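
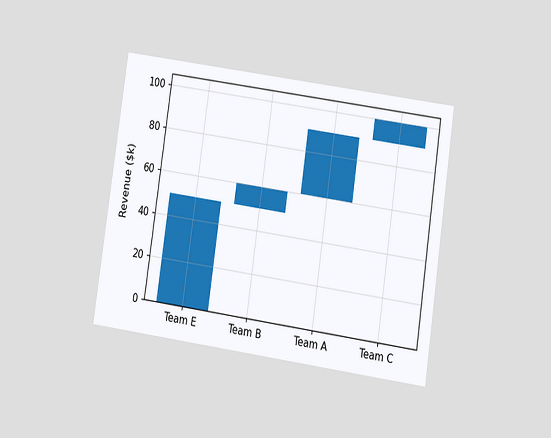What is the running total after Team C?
The chart is tilted about 8° clockwise and viewed at a slight angle. After Team C the running total reaches $100k.

$100k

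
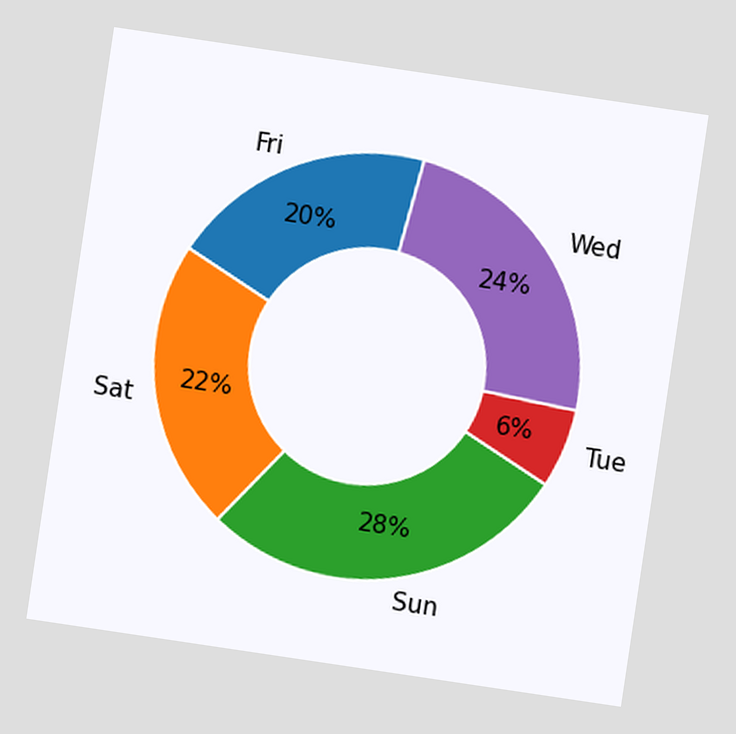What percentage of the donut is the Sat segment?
22%

The chart is tilted about 8° clockwise. The Sat segment takes up 22% of the ring.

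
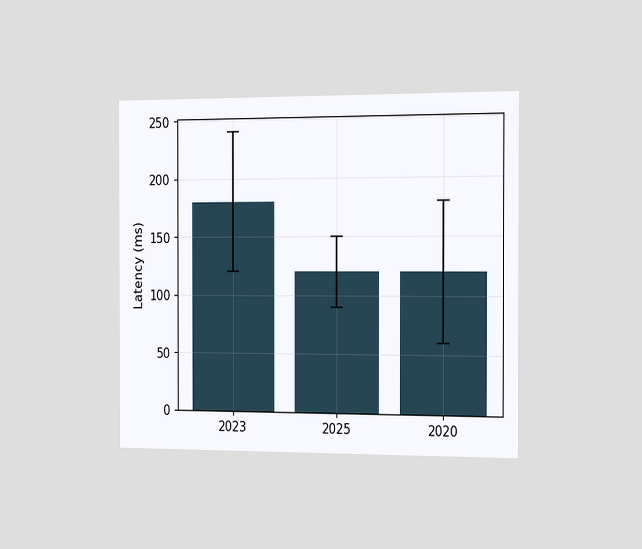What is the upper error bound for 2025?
150ms

The chart is viewed slightly from the right. The 2025 bar's upper whisker reaches 150ms.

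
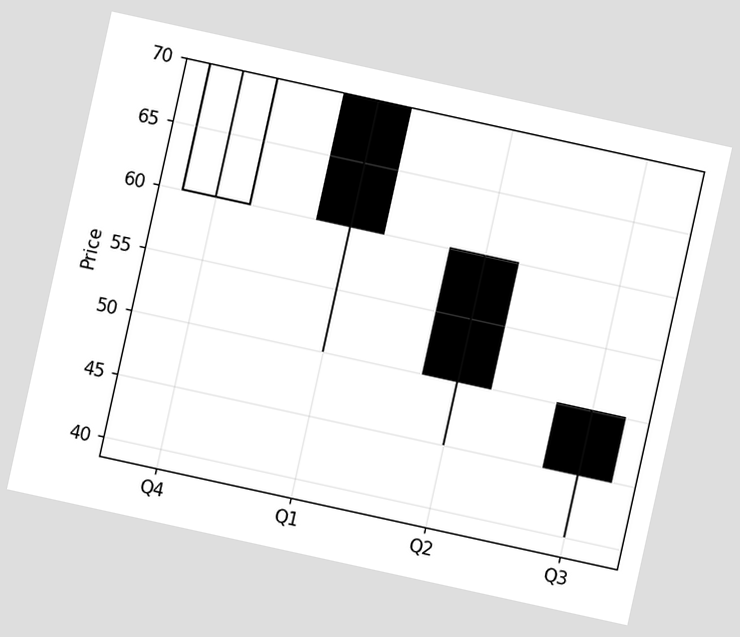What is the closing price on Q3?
The chart is tilted about 12° clockwise. The Q3 candle closes at 45.

45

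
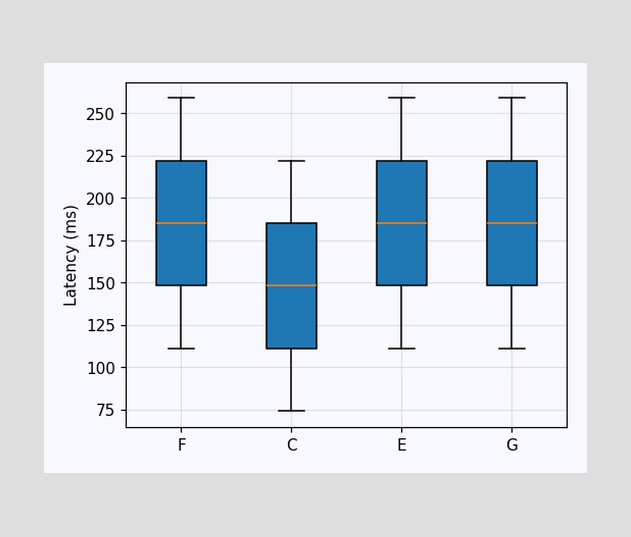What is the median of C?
The median line in the C box sits at 148ms.

148ms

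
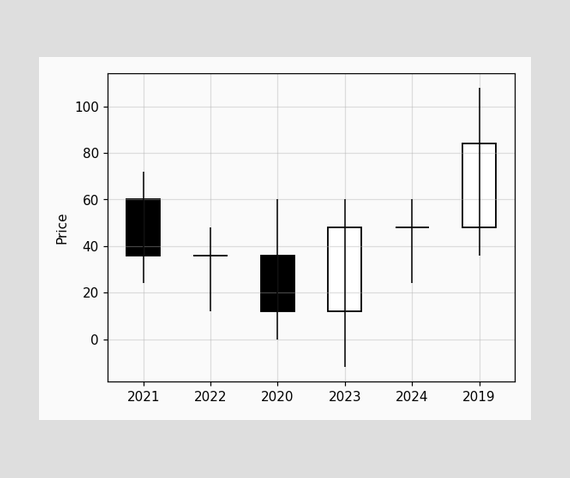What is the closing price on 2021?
36

The 2021 candle closes at 36.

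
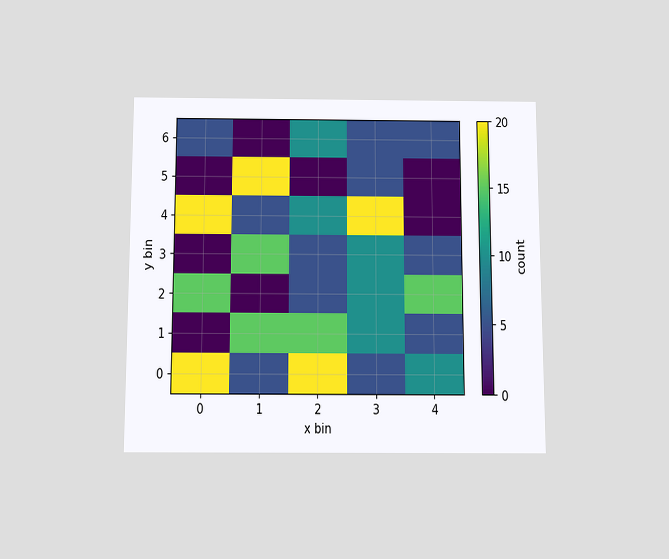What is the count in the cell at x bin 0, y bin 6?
5

The chart is viewed slightly from below. Matching the cell (0, 6) against the colorbar gives 5.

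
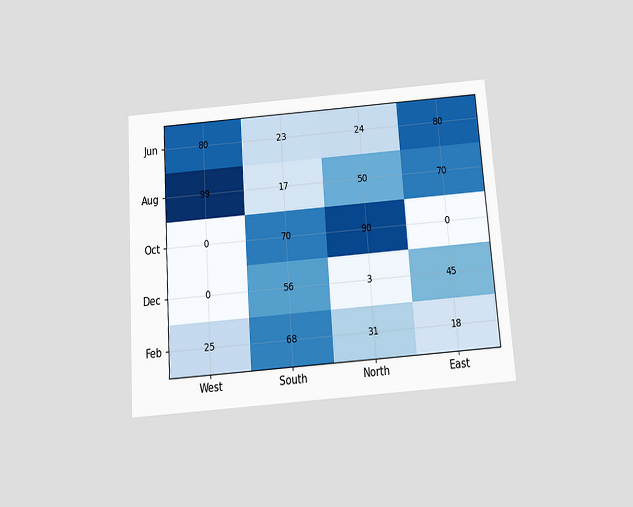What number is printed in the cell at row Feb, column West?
25

The chart is tilted about 4° counter-clockwise and viewed slightly from below. The (Feb, West) cell reads 25.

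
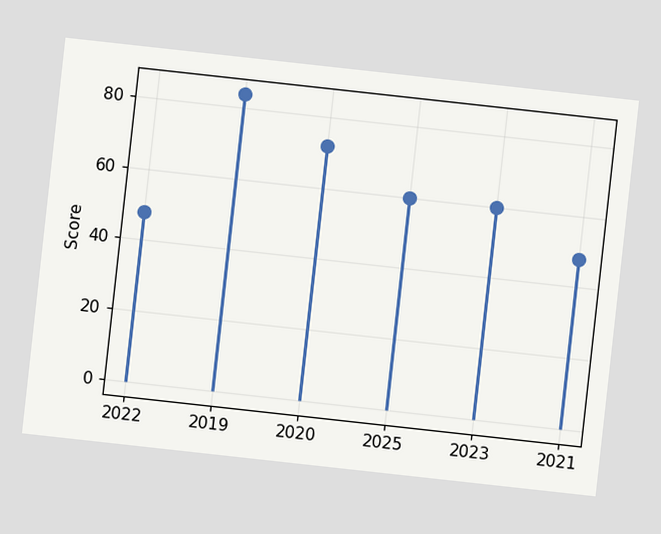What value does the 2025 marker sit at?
60

The chart is tilted about 6° clockwise. The 2025 marker sits at 60.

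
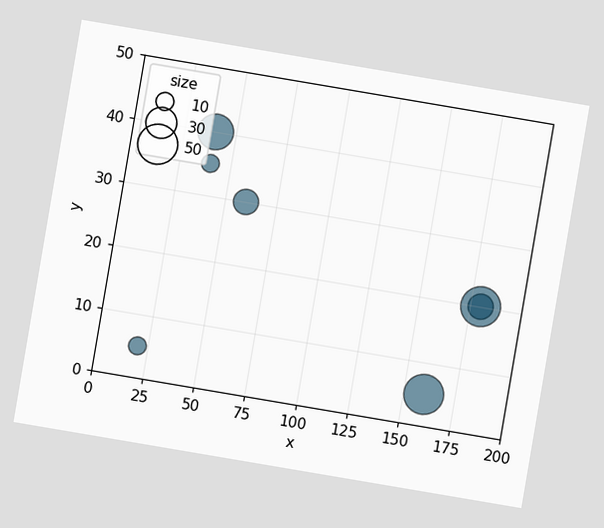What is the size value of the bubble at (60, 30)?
The chart is tilted about 10° clockwise. Matching the bubble at (60, 30) against the size legend gives 20.

20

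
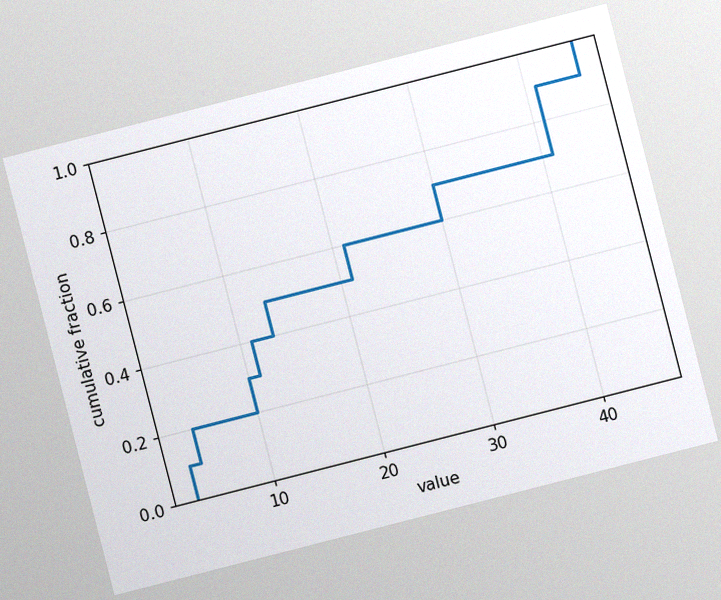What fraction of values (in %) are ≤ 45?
100%

The chart is tilted about 14° counter-clockwise, with some photo noise. At x=45 the ECDF step is at 100%.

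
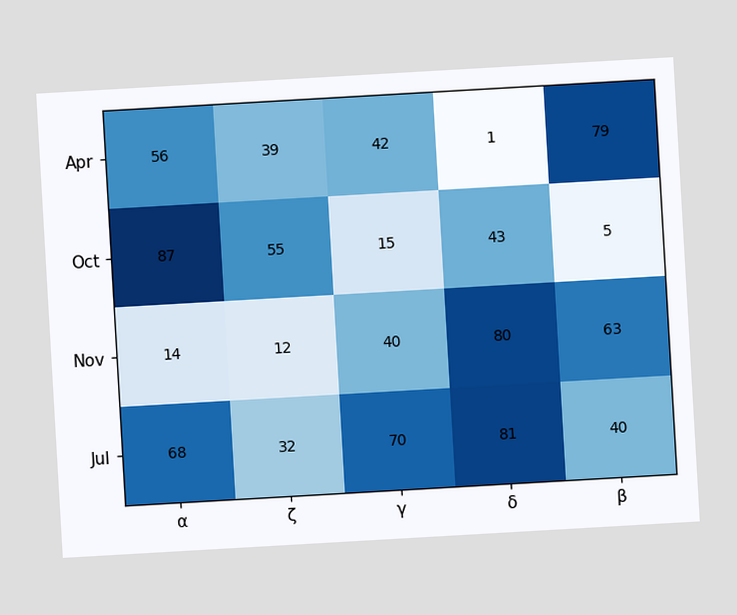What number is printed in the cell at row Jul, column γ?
The chart is tilted about 3° counter-clockwise. The (Jul, γ) cell reads 70.

70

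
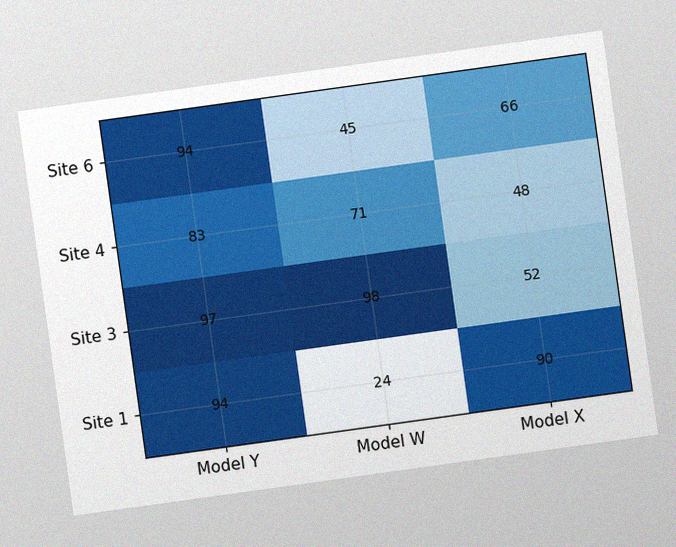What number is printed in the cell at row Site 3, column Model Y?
97

The chart is tilted about 8° counter-clockwise, with some photo noise. The (Site 3, Model Y) cell reads 97.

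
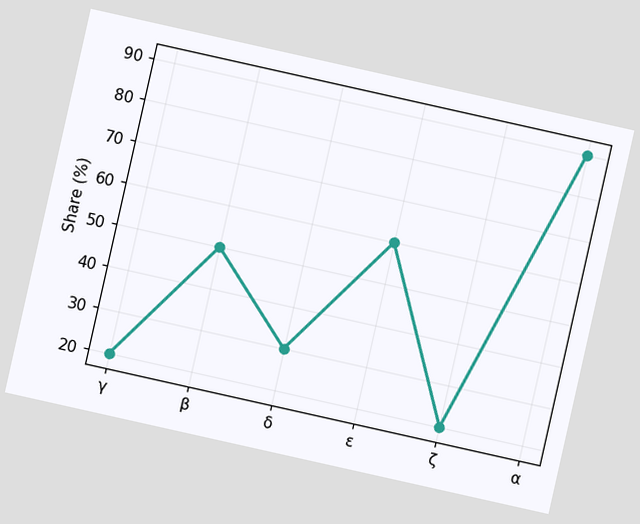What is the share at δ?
30%

The chart is tilted about 13° clockwise. At δ, the line is at 30%.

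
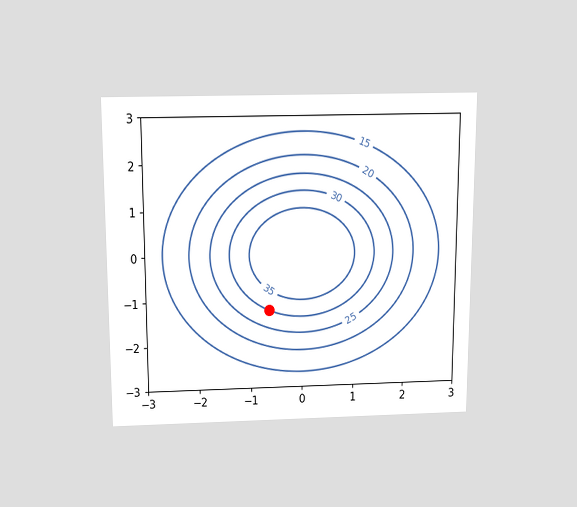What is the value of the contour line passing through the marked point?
The chart is viewed slightly from above. The marked point sits on the contour labelled 30.

30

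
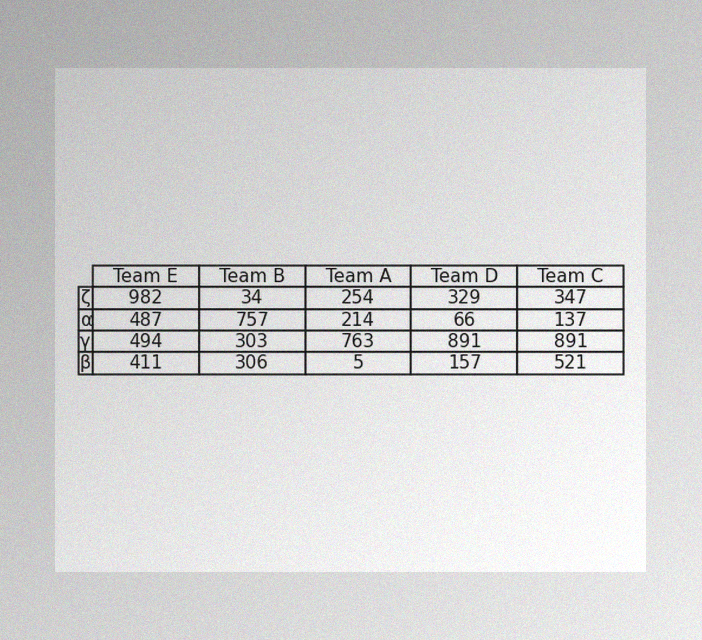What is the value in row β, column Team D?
157

The image has some photo noise and uneven lighting. The (β, Team D) cell reads 157.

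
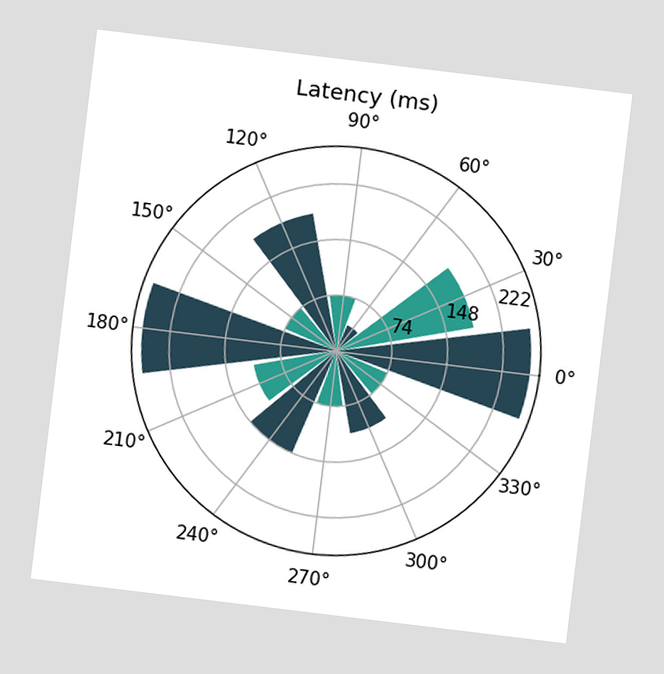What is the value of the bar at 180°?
259ms

The chart is tilted about 7° clockwise. The bar at 180° reaches 259ms on the radial axis.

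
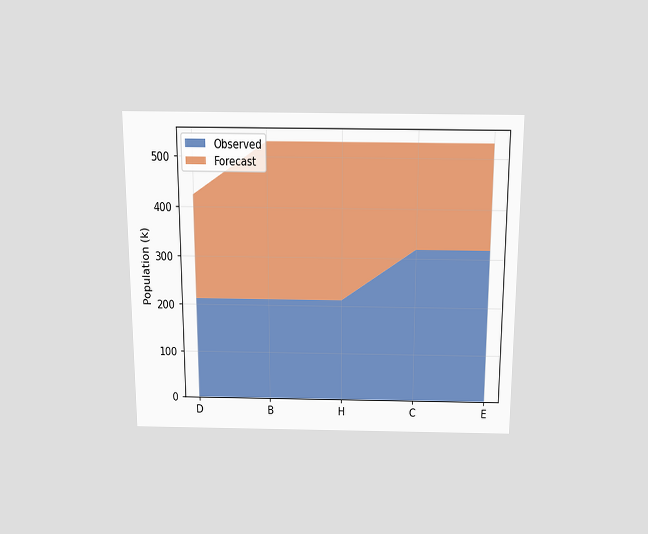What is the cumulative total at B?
530k

The chart is viewed slightly from above. The stacked total at B reaches 530k.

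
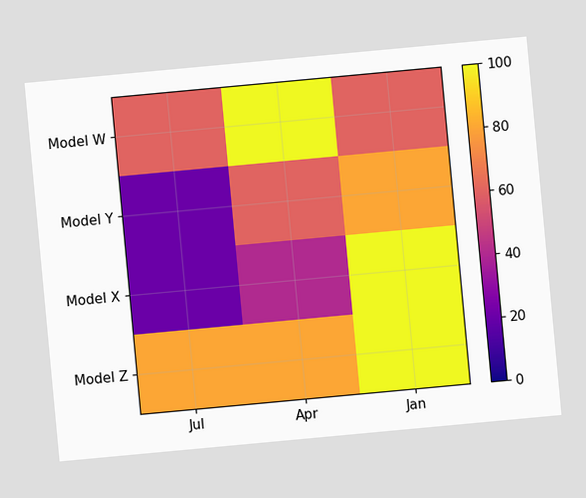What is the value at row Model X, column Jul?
20

The chart is tilted about 5° counter-clockwise. Matching cell (Model X, Jul) against the colorbar gives 20.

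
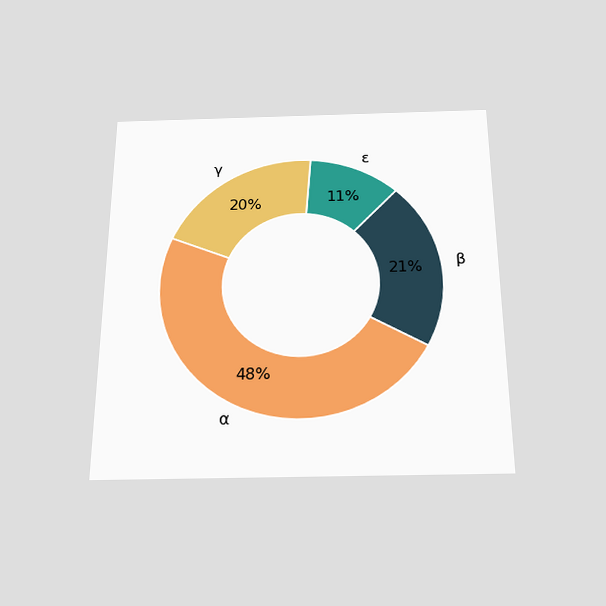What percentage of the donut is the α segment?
The chart is viewed slightly from below. The α segment takes up 48% of the ring.

48%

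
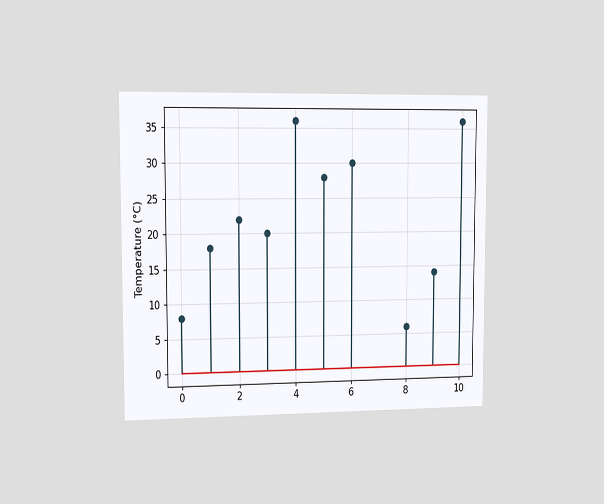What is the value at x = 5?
28°C

The chart is viewed slightly from the left. The stem at x=5 reaches 28°C.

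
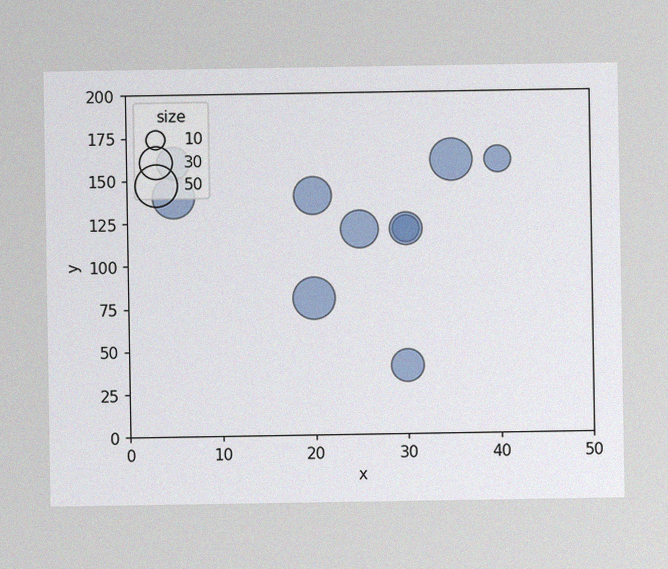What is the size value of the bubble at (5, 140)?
The image has some photo noise and uneven lighting. Matching the bubble at (5, 140) against the size legend gives 50.

50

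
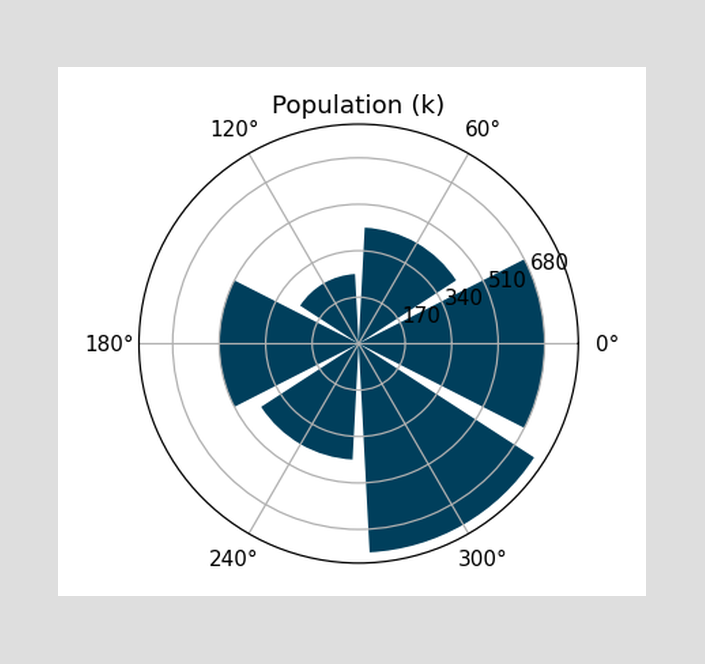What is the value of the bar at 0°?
680k

The bar at 0° reaches 680k on the radial axis.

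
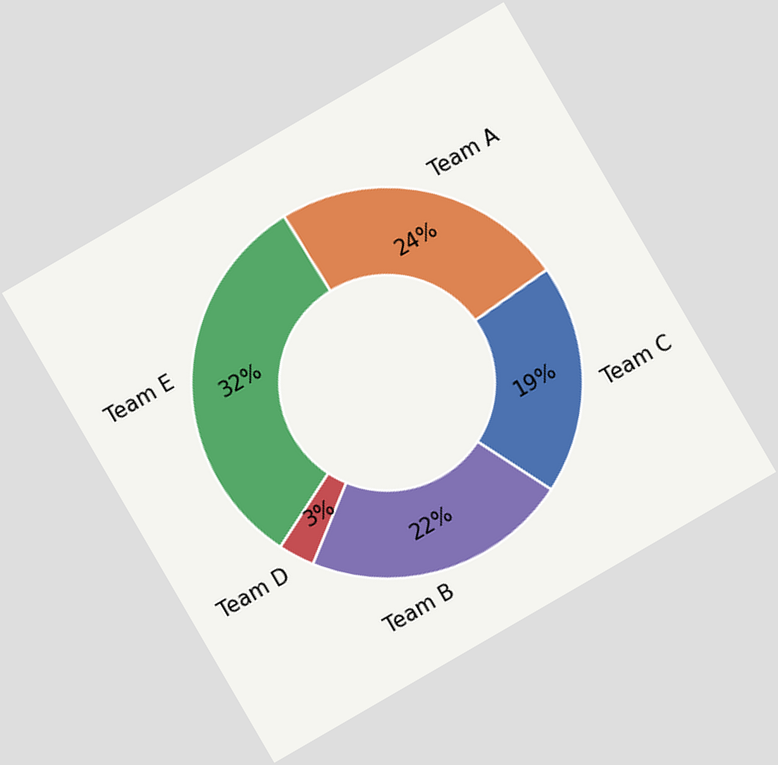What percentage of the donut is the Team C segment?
The chart is tilted about 30° counter-clockwise. The Team C segment takes up 19% of the ring.

19%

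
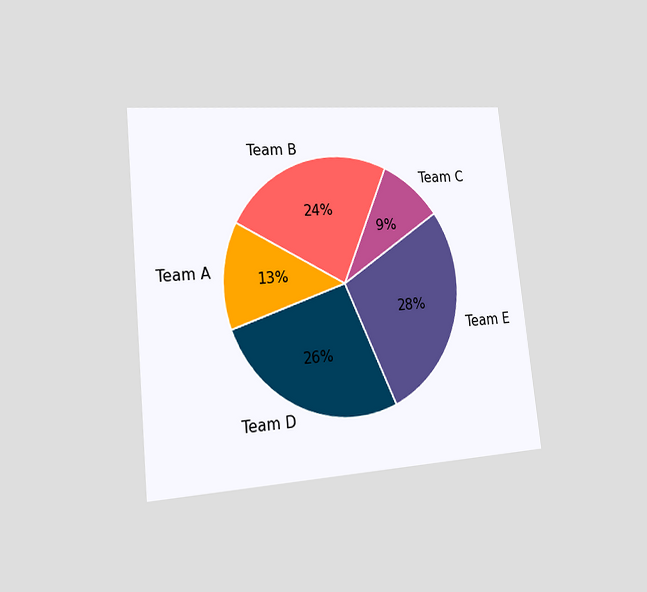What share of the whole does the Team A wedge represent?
The chart is tilted about 6° counter-clockwise and viewed slightly from the left. The Team A slice takes up 13% of the pie.

13%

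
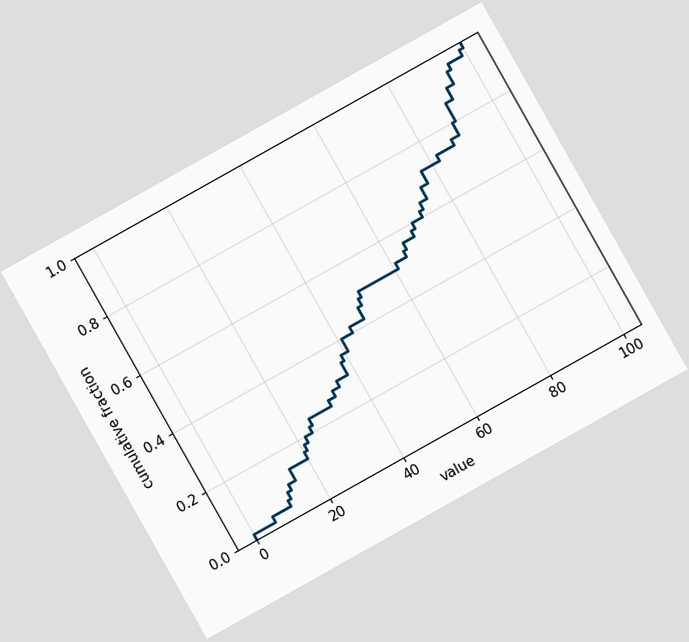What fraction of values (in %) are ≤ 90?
The chart is tilted about 29° counter-clockwise. At x=90 the ECDF step is at 86%.

86%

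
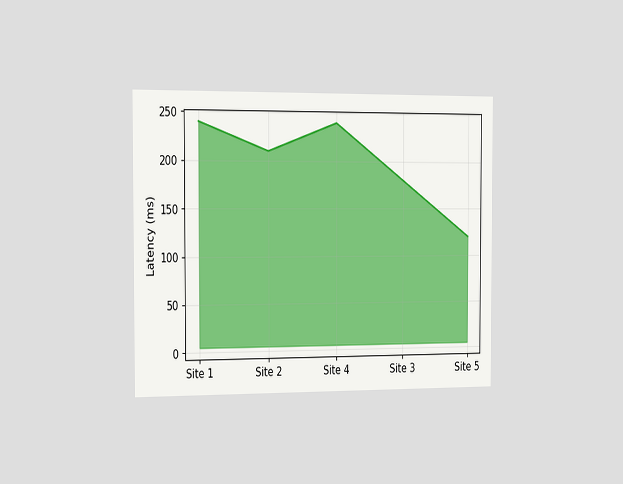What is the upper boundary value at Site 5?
The chart is viewed slightly from the left. At Site 5 the upper boundary is at 120ms.

120ms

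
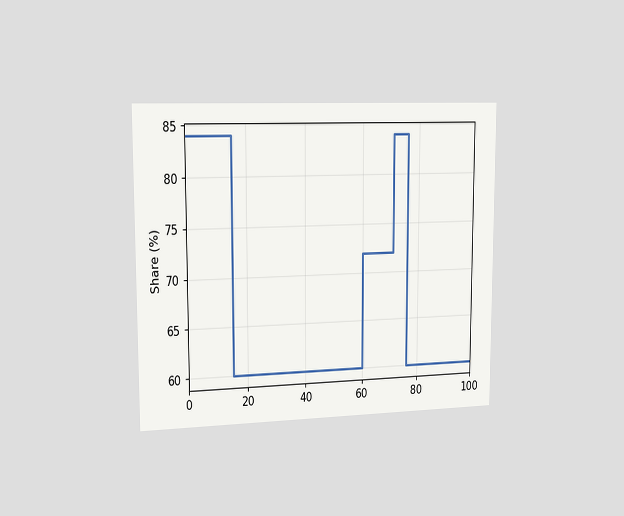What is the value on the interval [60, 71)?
72%

The chart is viewed slightly from the left. On [60, 71) the step sits at 72%.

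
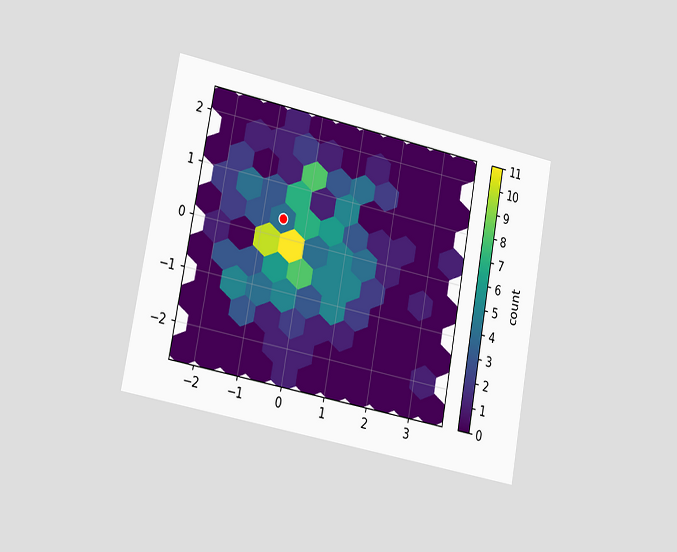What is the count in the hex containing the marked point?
4

The chart is tilted about 10° clockwise and viewed slightly from the left. The marked hex reads 4 on the colorbar.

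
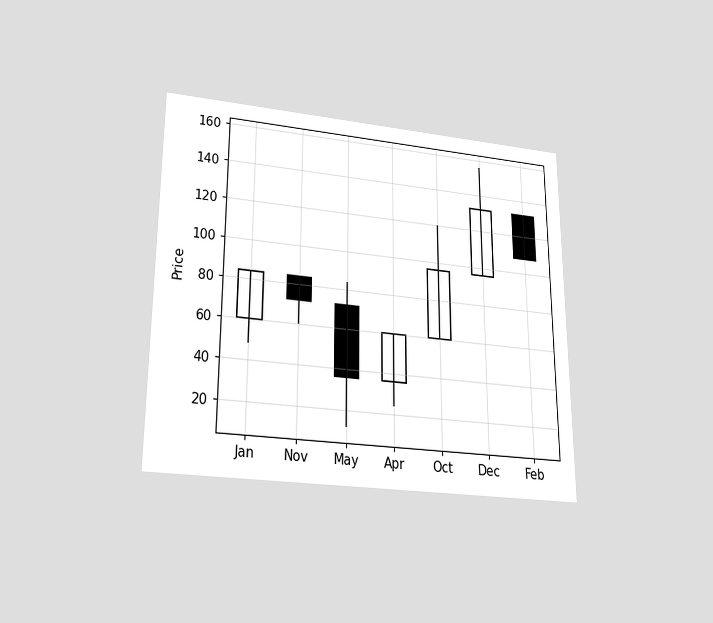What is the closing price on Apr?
The chart is viewed slightly from below. The Apr candle closes at 60.

60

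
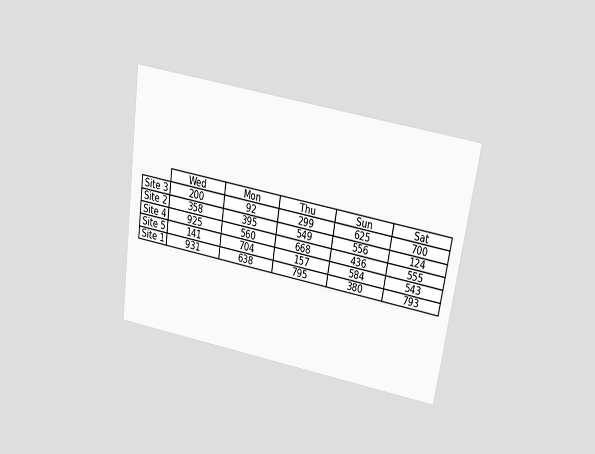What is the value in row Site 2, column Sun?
556

The chart is tilted about 9° clockwise and viewed slightly from above. The (Site 2, Sun) cell reads 556.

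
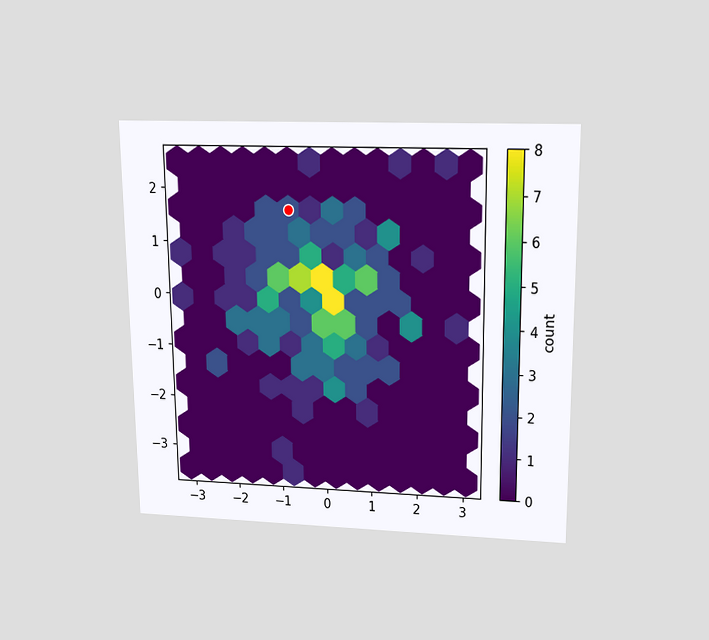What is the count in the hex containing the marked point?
The chart is viewed slightly from above. The marked hex reads 2 on the colorbar.

2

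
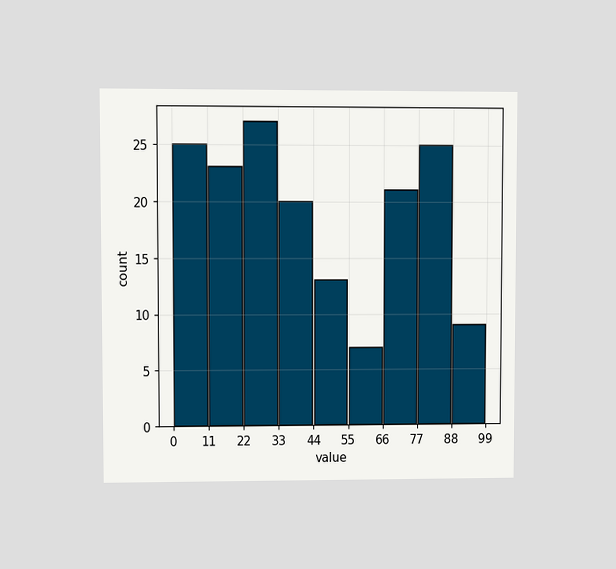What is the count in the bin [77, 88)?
25

The chart is viewed at a slight angle. The [77, 88) bin has height 25.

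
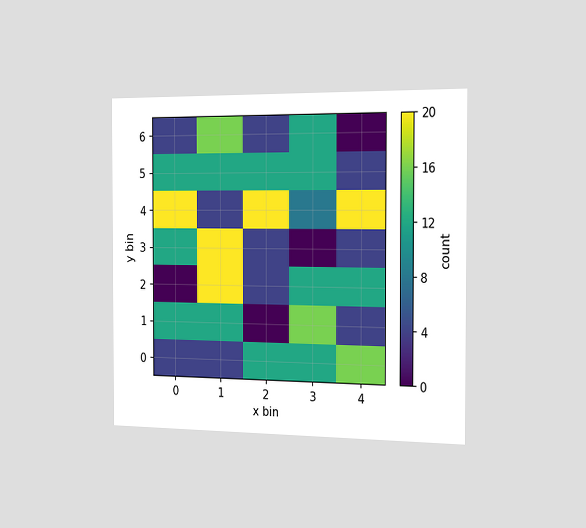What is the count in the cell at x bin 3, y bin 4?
8

The chart is viewed slightly from the right. Matching the cell (3, 4) against the colorbar gives 8.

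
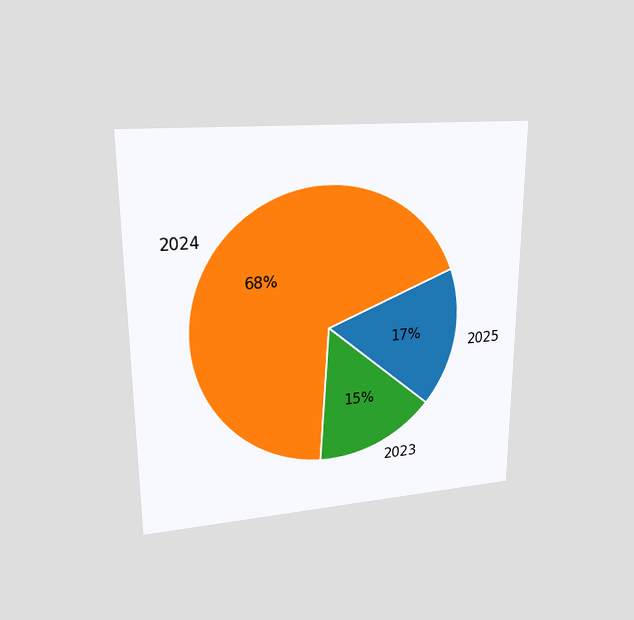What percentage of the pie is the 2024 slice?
The chart is viewed at a slight angle. The 2024 slice takes up 68% of the pie.

68%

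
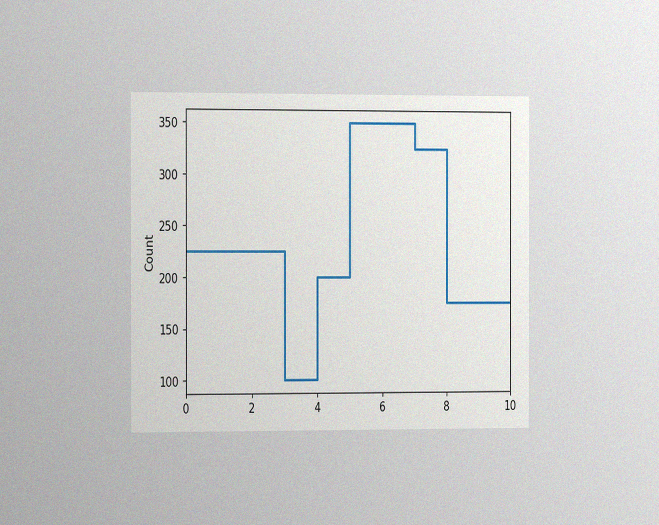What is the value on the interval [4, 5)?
200

The chart is viewed slightly from the left, with some photo noise. On [4, 5) the step sits at 200.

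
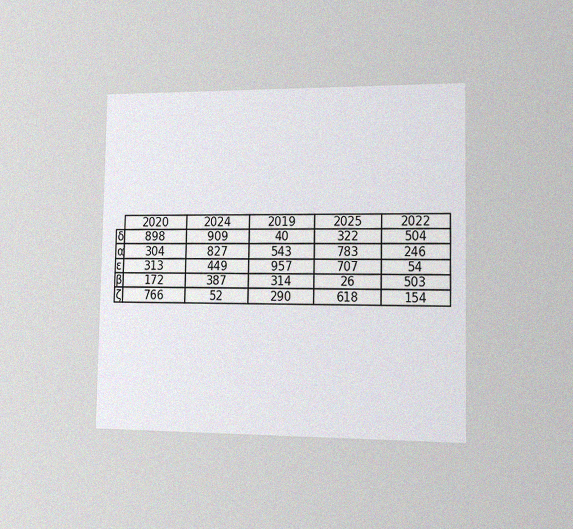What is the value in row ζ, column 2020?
766

The chart is viewed slightly from the right, with some photo noise. The (ζ, 2020) cell reads 766.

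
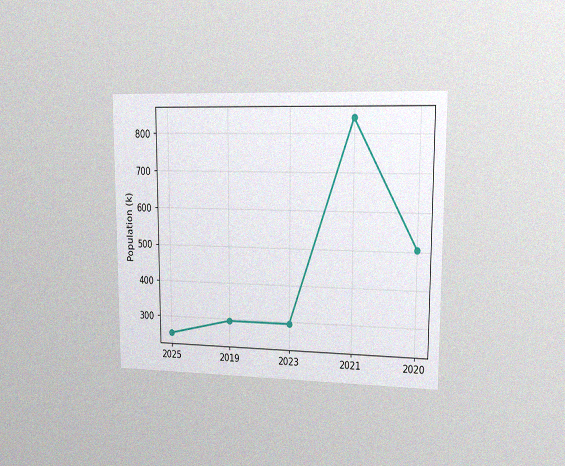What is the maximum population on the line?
840k

The chart is viewed slightly from the right, with some photo noise. The highest point is at 2021, and reading across to the y-axis gives 840k.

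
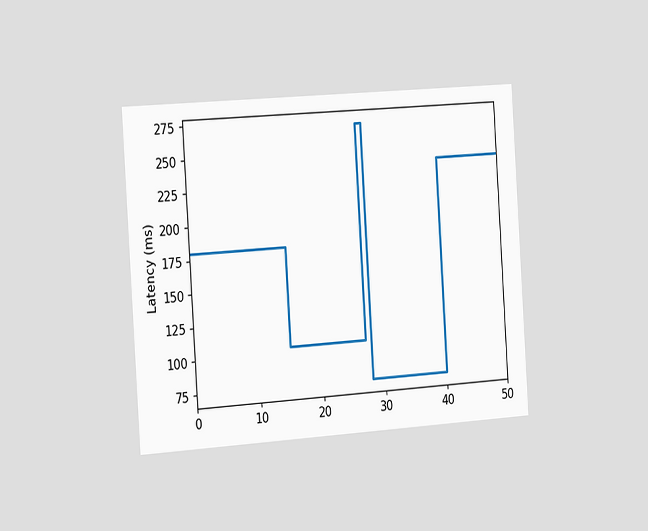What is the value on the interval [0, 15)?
The chart is tilted about 4° counter-clockwise and viewed slightly from the left. On [0, 15) the step sits at 180ms.

180ms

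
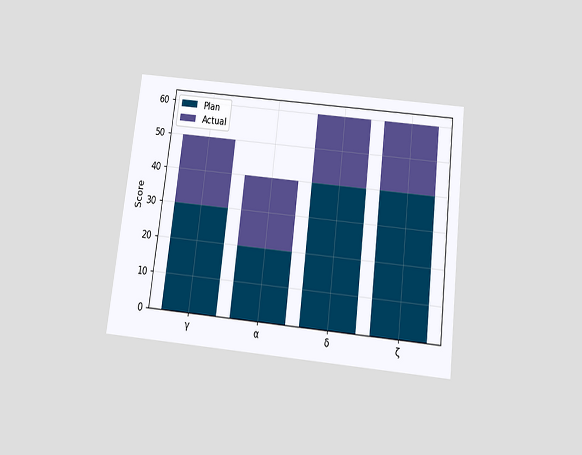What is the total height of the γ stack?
50

The chart is tilted about 7° clockwise and viewed slightly from below. The γ stack's top reaches 50 on the y-axis.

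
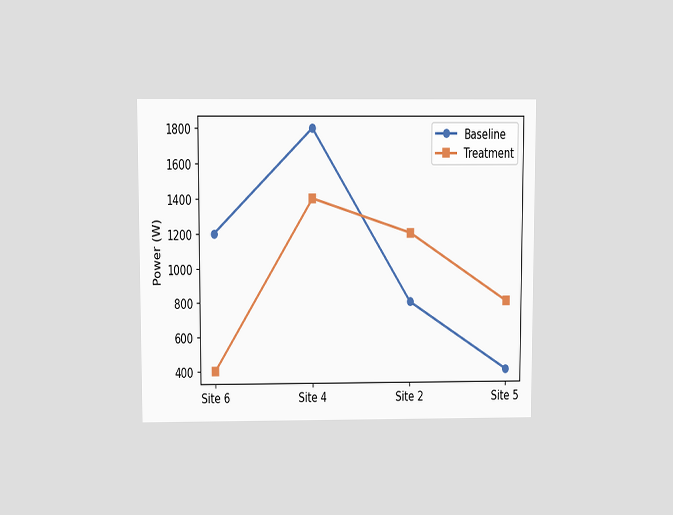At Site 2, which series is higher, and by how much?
The chart is viewed slightly from above. At Site 2, Treatment sits above the other line by 400W.

Treatment, by 400W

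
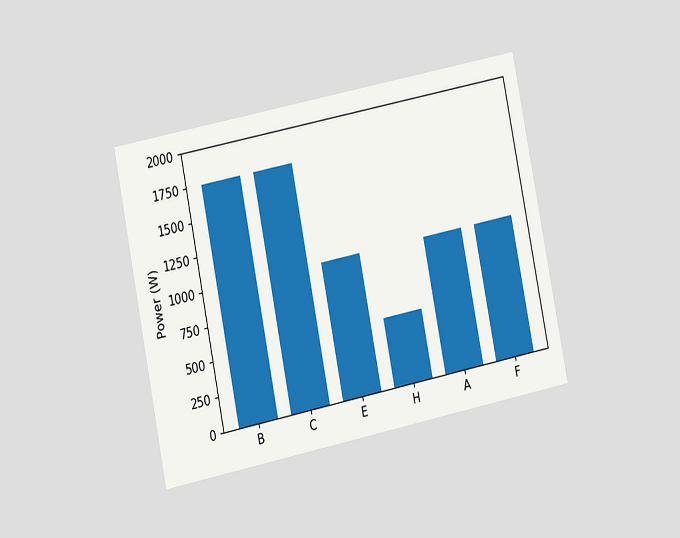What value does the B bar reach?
The chart is tilted about 11° counter-clockwise and viewed at a slight angle. Reading along the chart's y-axis, the B bar reaches 1750W.

1750W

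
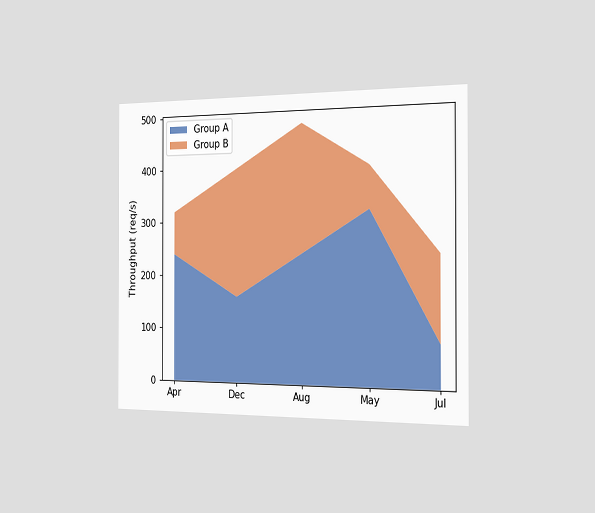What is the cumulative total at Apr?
The chart is viewed slightly from the right. The stacked total at Apr reaches 320req/s.

320req/s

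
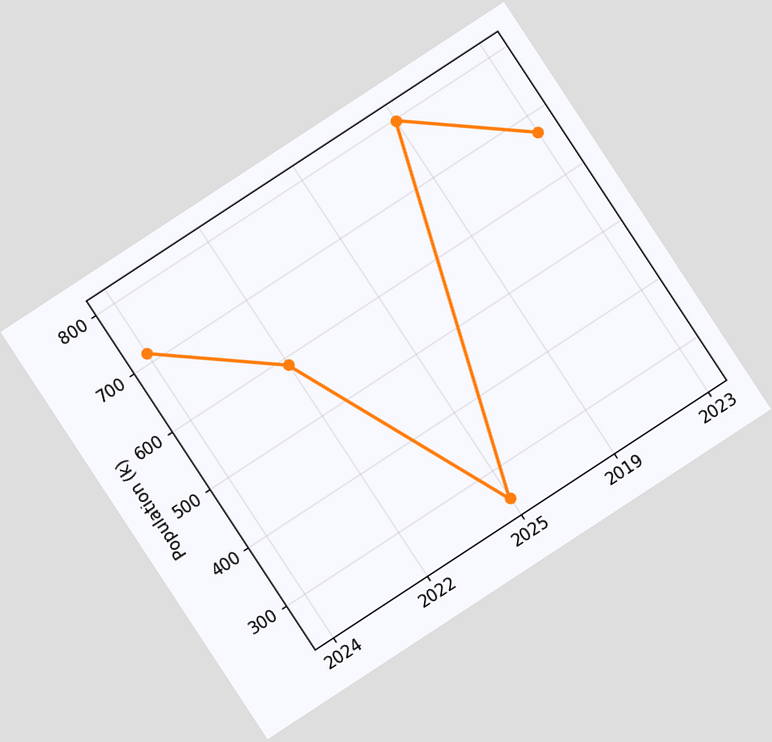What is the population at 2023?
672k

The chart is tilted about 33° counter-clockwise. At 2023, the line is at 672k.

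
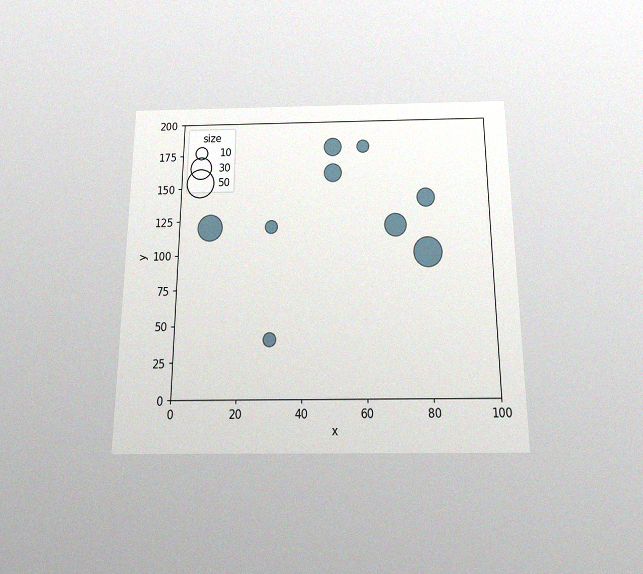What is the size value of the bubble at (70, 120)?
30

The chart is viewed slightly from below, with some photo noise. Matching the bubble at (70, 120) against the size legend gives 30.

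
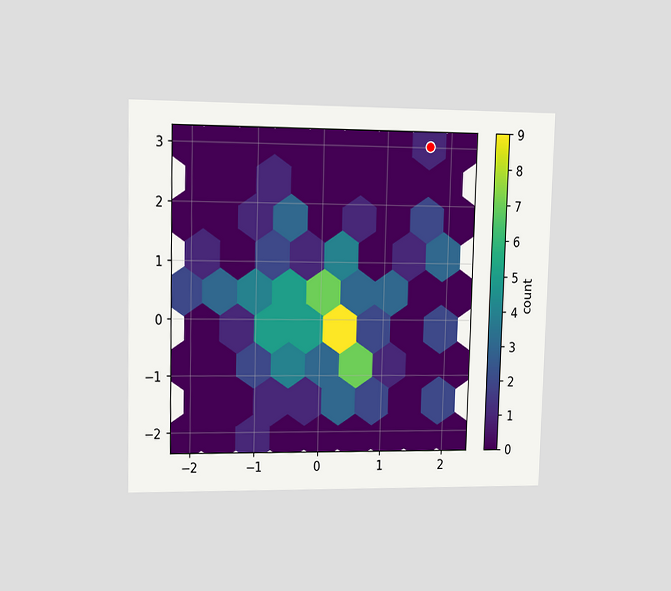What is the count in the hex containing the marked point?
1

The chart is viewed at a slight angle. The marked hex reads 1 on the colorbar.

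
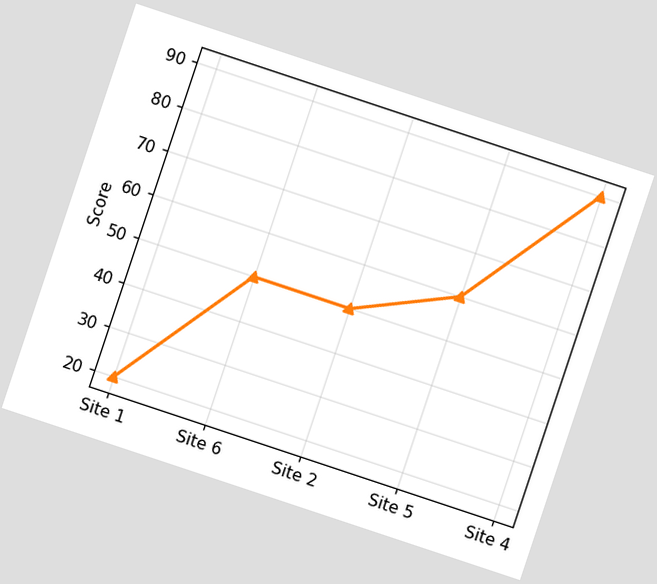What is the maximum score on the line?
90

The chart is tilted about 18° clockwise. The highest point is at Site 4, and reading across to the y-axis gives 90.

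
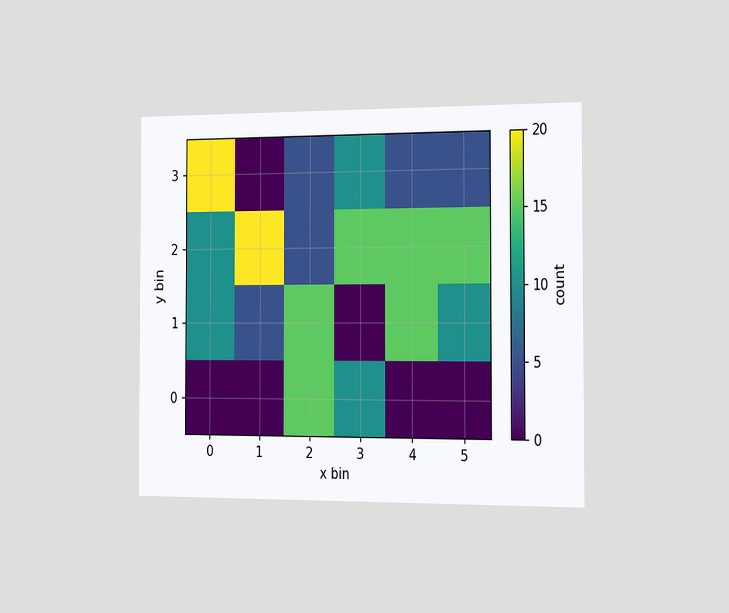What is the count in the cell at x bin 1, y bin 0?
0

The chart is viewed slightly from the right. Matching the cell (1, 0) against the colorbar gives 0.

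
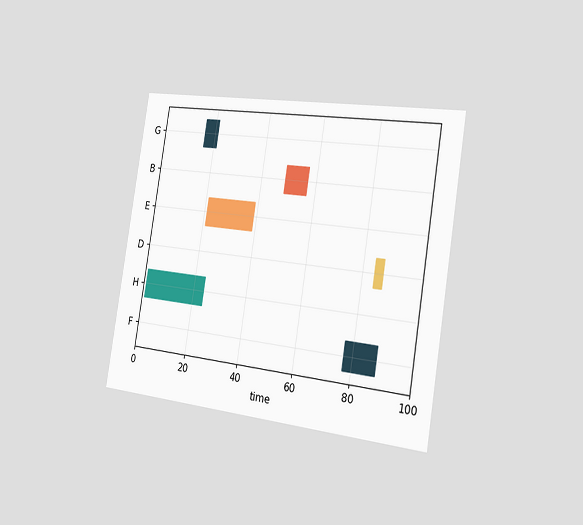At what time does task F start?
The chart is tilted about 9° clockwise and viewed slightly from the right. The F bar begins at t=77.

77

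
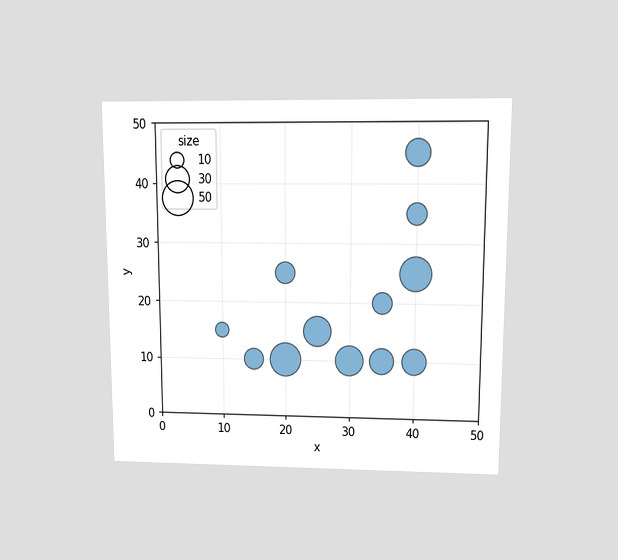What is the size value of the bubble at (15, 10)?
20

The chart is viewed at a slight angle. Matching the bubble at (15, 10) against the size legend gives 20.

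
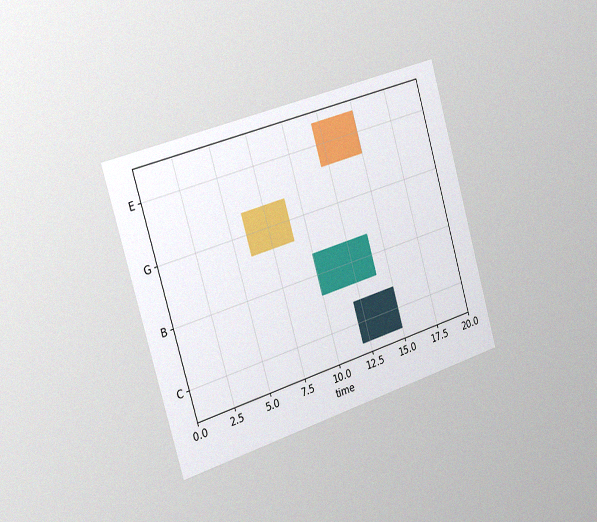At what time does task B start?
The chart is tilted about 16° counter-clockwise and viewed slightly from the left, with some photo noise. The B bar begins at t=10.

10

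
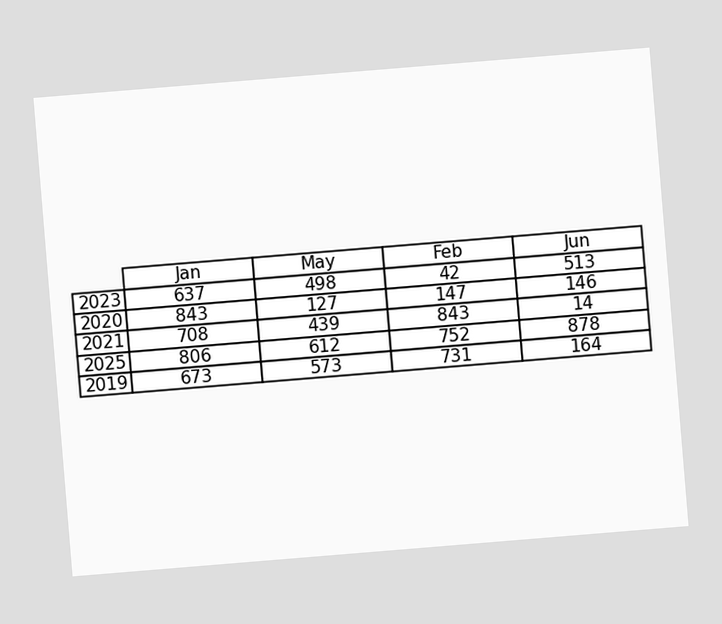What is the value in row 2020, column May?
The chart is tilted about 5° counter-clockwise. The (2020, May) cell reads 127.

127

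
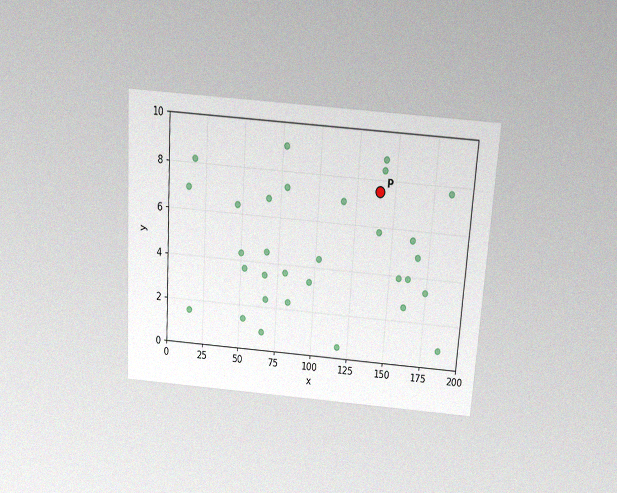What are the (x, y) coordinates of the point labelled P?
The chart is tilted about 4° clockwise and viewed slightly from above, with some photo noise. Following the gridlines from P to each axis, P sits at (140, 7.5).

(140, 7.5)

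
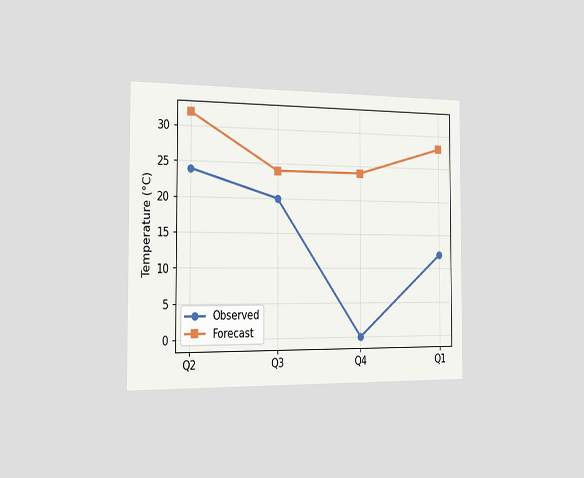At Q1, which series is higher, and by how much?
The chart is viewed slightly from the left. At Q1, Forecast sits above the other line by 16°C.

Forecast, by 16°C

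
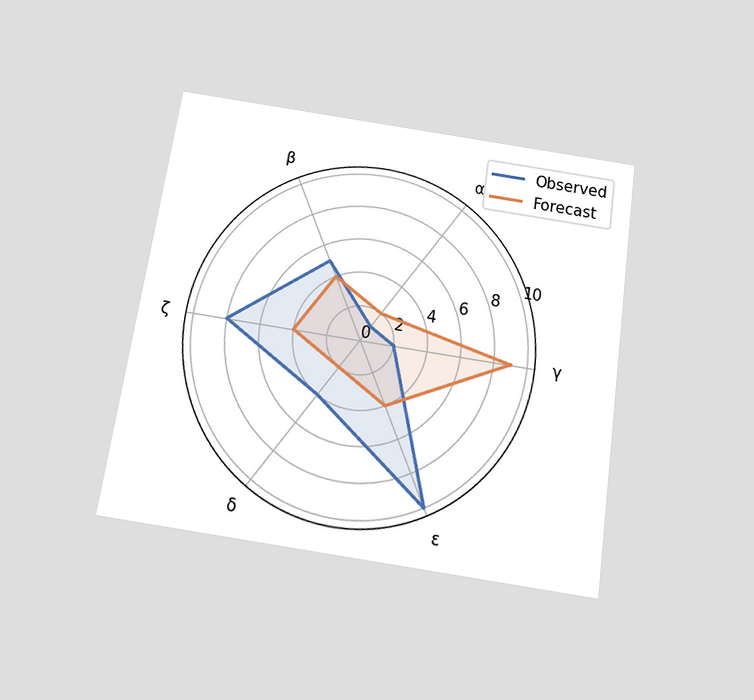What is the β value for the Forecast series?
The chart is tilted about 8° clockwise and viewed slightly from below. On the β axis, Forecast reaches 4.

4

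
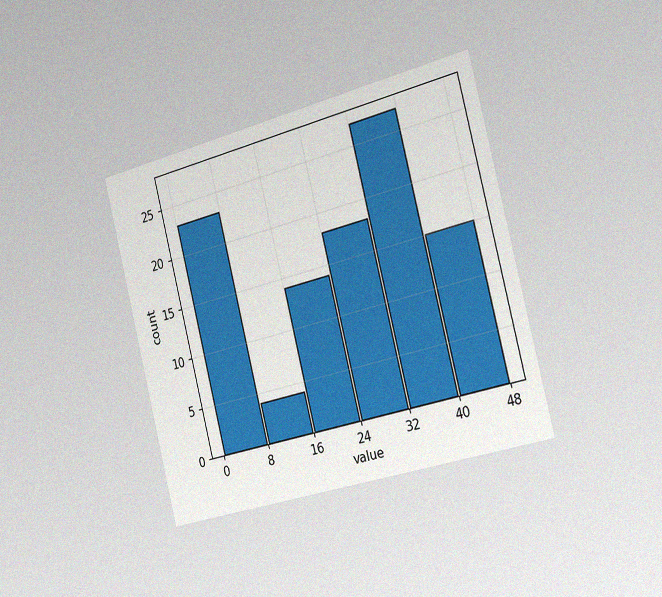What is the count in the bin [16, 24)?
The chart is tilted about 14° counter-clockwise and viewed slightly from the right, with some photo noise. The [16, 24) bin has height 14.

14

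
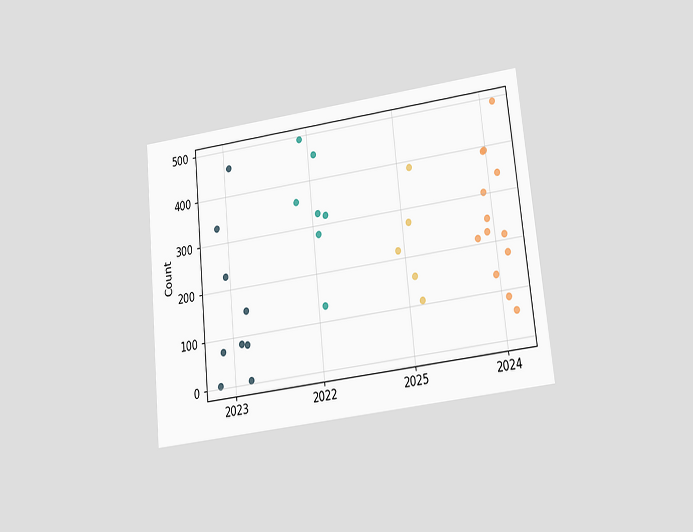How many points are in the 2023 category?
9

The chart is tilted about 6° counter-clockwise and viewed slightly from below. Counting the markers in the 2023 column gives 9.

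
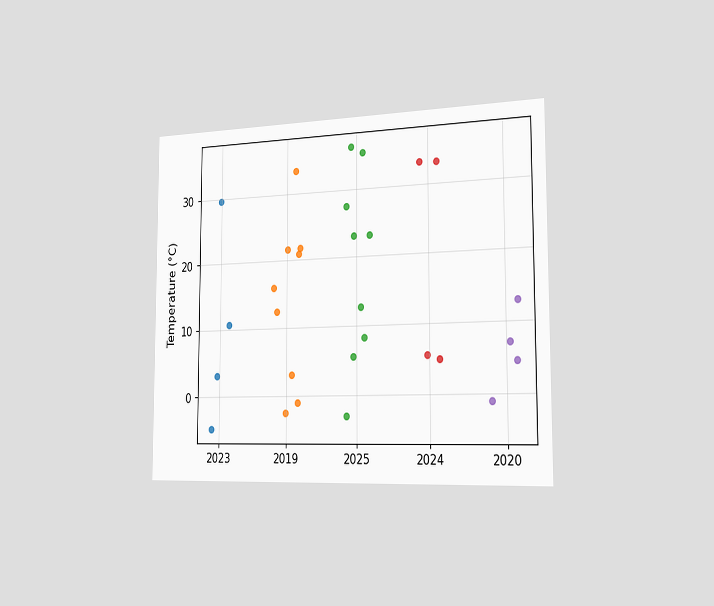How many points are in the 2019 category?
9

The chart is viewed slightly from the right. Counting the markers in the 2019 column gives 9.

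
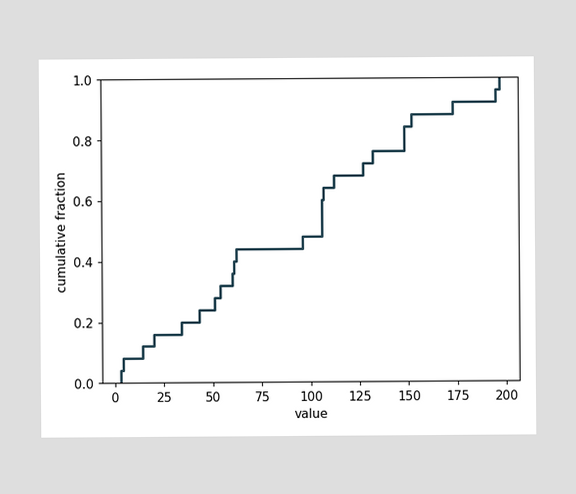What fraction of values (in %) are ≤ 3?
4%

At x=3 the ECDF step is at 4%.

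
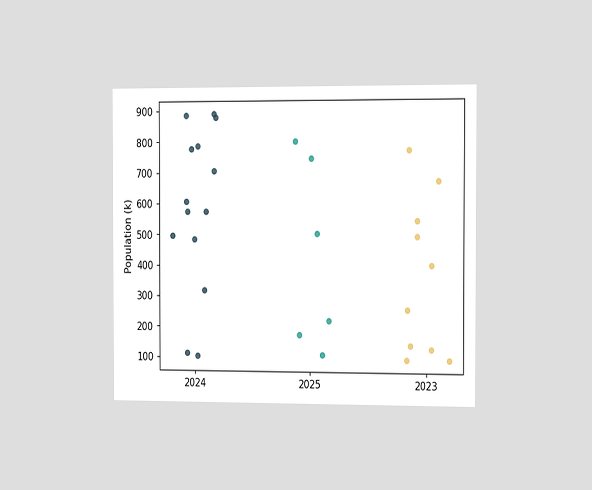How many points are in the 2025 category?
The chart is viewed slightly from the right. Counting the markers in the 2025 column gives 6.

6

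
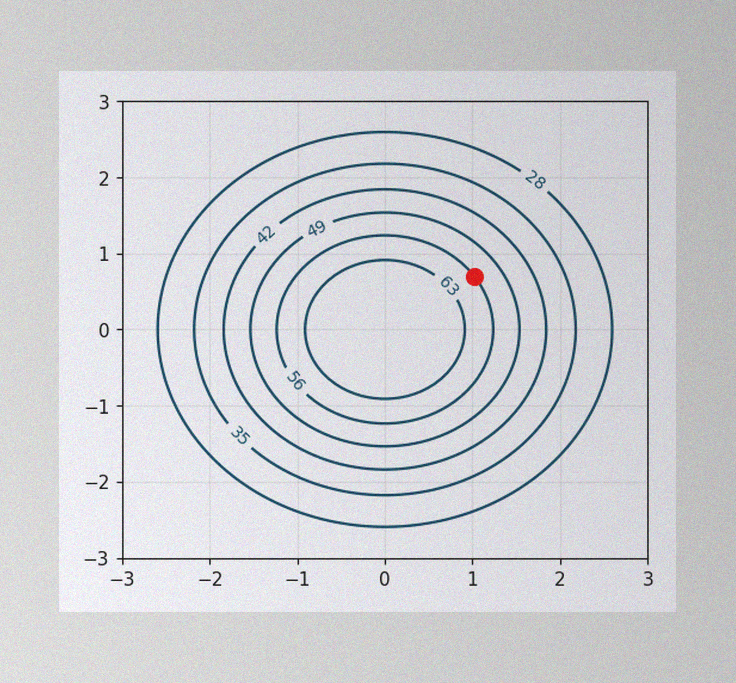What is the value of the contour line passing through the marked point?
The image has some photo noise and uneven lighting. The marked point sits on the contour labelled 56.

56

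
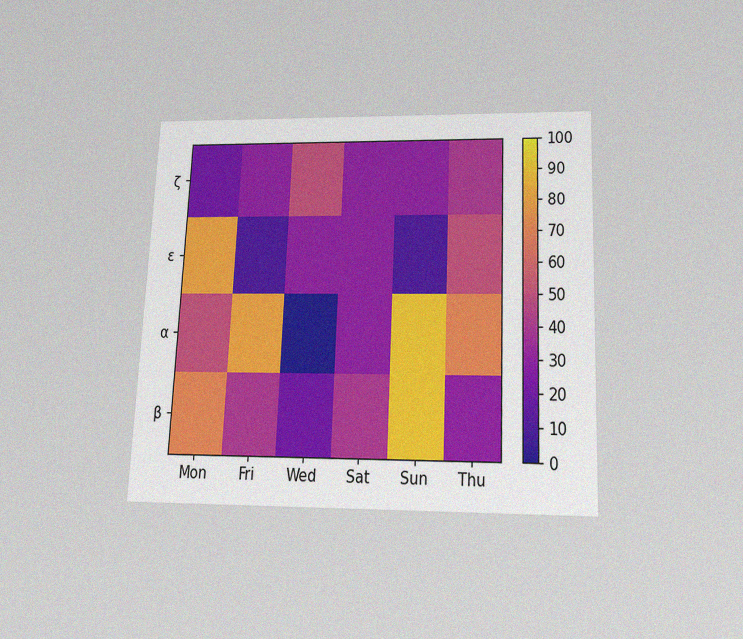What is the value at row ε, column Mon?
The chart is tilted about 2° clockwise and viewed slightly from below, with some photo noise. Matching cell (ε, Mon) against the colorbar gives 80.

80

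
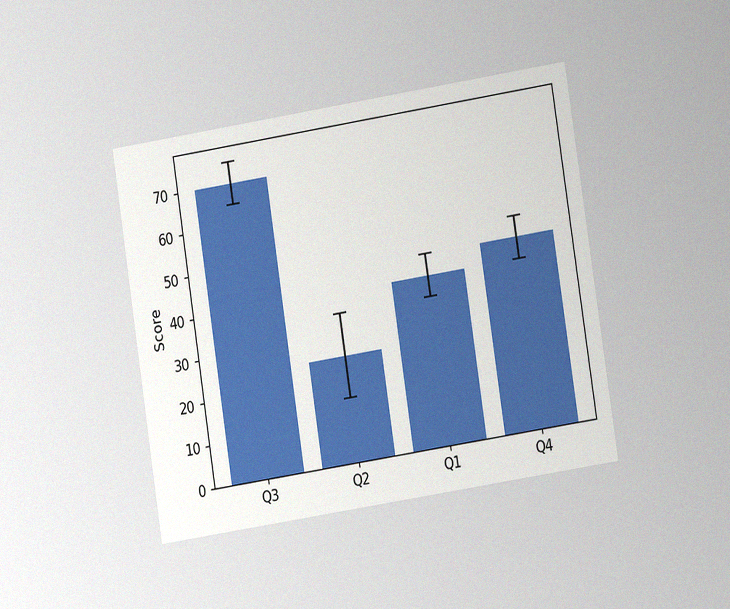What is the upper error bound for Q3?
75

The chart is tilted about 9° counter-clockwise and viewed at a slight angle, with some photo noise. The Q3 bar's upper whisker reaches 75.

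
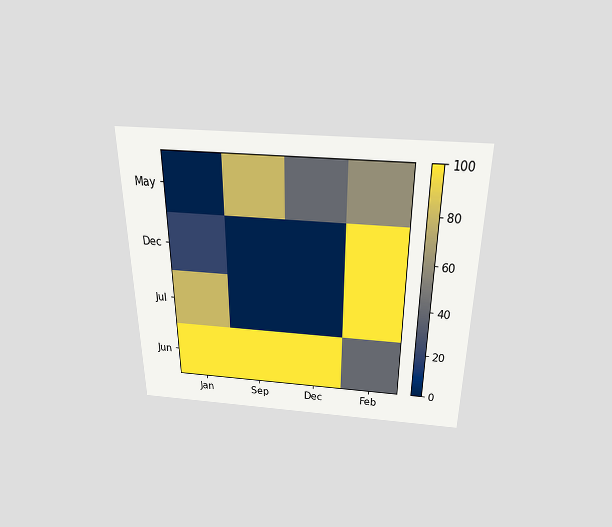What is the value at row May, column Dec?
40

The chart is viewed slightly from above. Matching cell (May, Dec) against the colorbar gives 40.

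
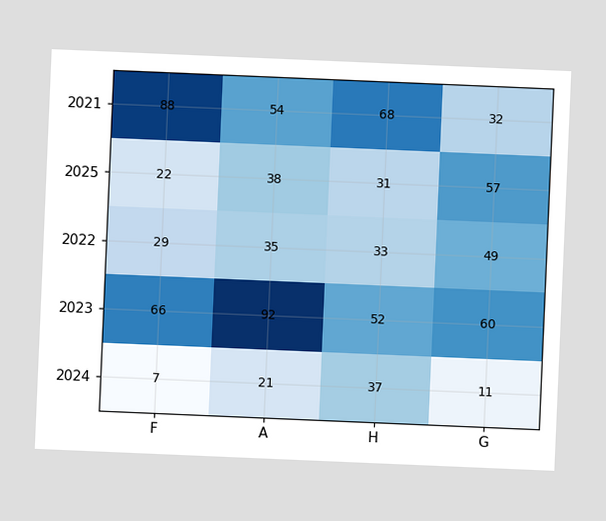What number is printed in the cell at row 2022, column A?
35

The chart is tilted about 2° clockwise. The (2022, A) cell reads 35.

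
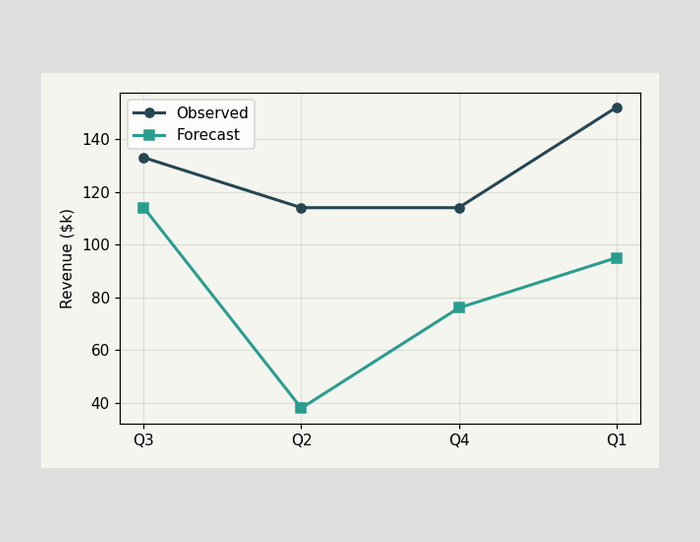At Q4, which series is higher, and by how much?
Observed, by $38k

At Q4, Observed sits above the other line by $38k.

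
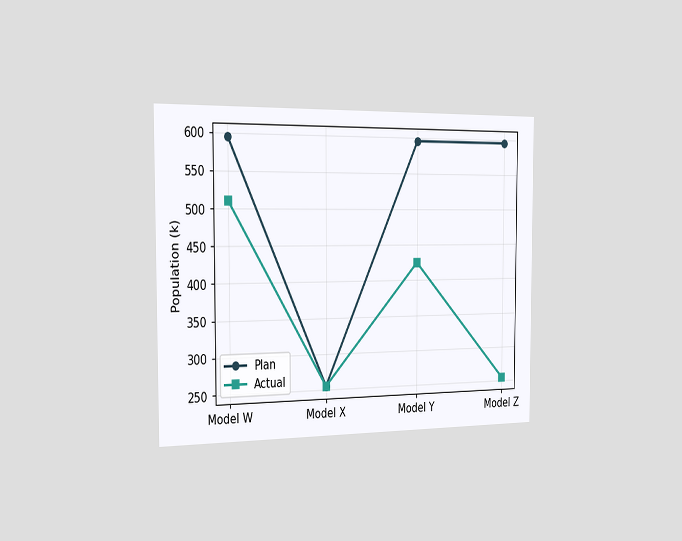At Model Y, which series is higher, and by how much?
Plan, by 170k

The chart is viewed slightly from the left. At Model Y, Plan sits above the other line by 170k.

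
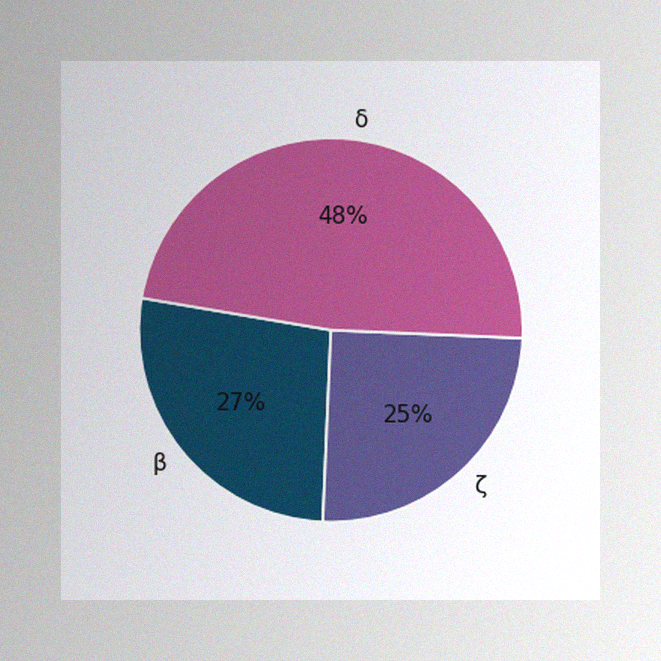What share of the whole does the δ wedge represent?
The image has some photo noise and uneven lighting. The δ slice takes up 48% of the pie.

48%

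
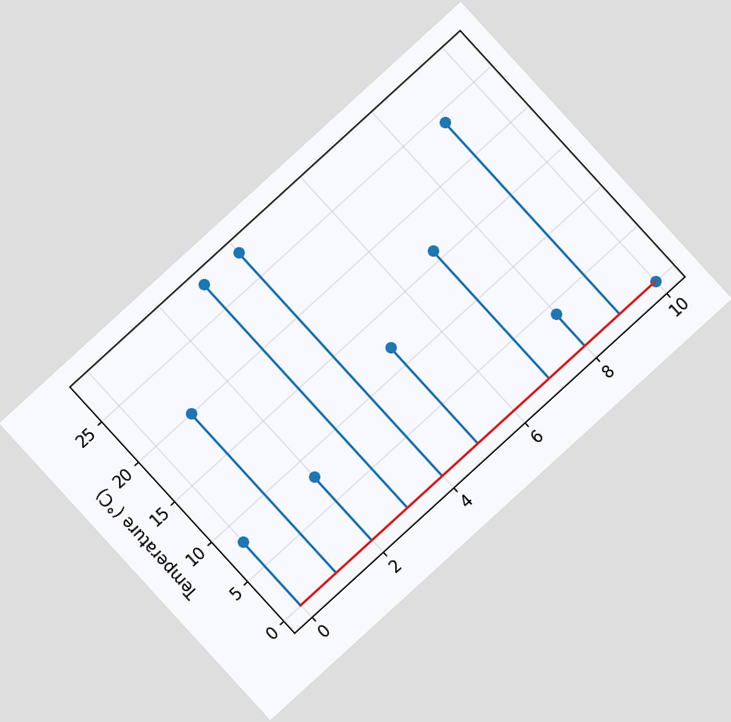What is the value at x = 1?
20°C

The chart is tilted about 42° counter-clockwise. The stem at x=1 reaches 20°C.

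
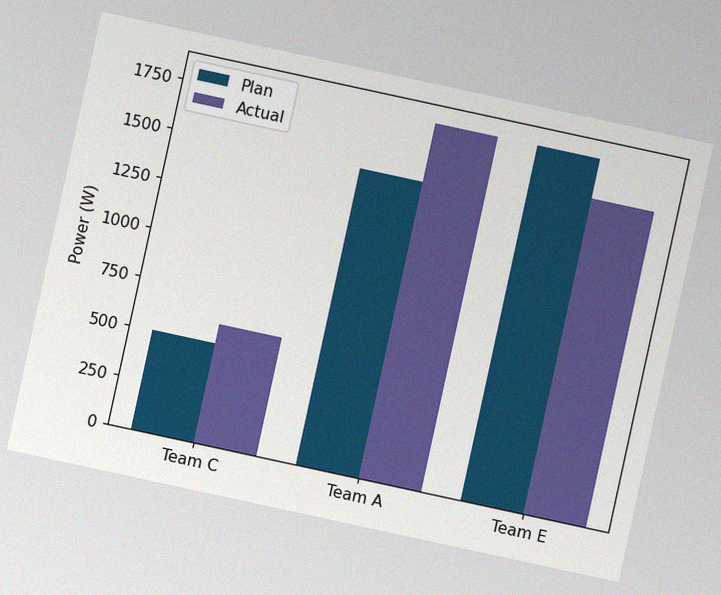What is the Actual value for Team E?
The chart is tilted about 12° clockwise, with some photo noise. The Actual bar at Team E reaches 1600W on the y-axis.

1600W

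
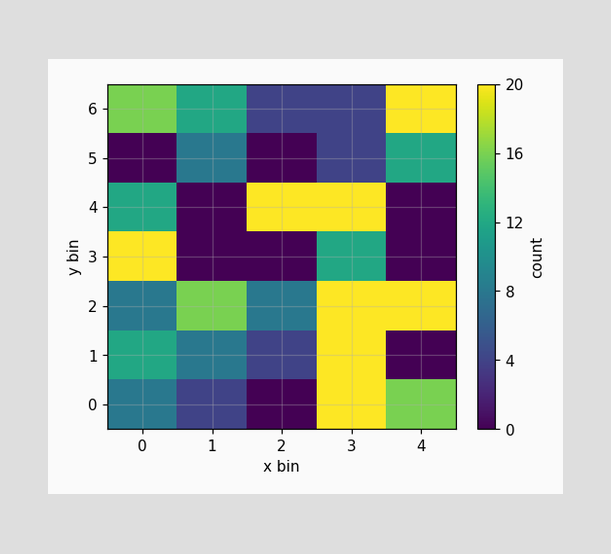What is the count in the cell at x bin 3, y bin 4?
20

Matching the cell (3, 4) against the colorbar gives 20.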